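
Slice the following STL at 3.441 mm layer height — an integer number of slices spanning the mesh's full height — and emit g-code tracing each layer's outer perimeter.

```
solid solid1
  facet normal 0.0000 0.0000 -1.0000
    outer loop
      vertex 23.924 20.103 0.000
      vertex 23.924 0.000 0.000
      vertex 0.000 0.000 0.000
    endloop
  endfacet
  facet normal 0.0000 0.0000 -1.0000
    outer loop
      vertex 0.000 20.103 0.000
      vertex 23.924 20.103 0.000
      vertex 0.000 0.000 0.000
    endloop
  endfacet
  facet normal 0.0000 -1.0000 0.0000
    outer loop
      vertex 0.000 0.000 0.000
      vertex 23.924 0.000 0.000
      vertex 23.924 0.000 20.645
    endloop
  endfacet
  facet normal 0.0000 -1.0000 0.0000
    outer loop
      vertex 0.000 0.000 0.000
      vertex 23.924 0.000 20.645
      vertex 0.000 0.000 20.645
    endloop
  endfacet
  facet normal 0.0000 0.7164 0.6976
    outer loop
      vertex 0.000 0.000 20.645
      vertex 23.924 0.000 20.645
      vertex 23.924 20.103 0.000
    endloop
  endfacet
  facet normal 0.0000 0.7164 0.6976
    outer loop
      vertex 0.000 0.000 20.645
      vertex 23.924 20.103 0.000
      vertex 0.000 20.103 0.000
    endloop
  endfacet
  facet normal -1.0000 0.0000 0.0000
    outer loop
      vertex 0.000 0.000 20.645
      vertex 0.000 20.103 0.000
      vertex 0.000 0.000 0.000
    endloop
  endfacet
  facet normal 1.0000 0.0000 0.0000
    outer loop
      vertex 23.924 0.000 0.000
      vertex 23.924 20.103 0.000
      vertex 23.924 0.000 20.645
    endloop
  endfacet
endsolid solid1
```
; perimeter-only toolpath
G21 ; units = mm
G90 ; absolute positioning
G28 ; home
; layer 1
G0 Z3.441
G0 X0.000 Y0.000
G1 X23.924 Y0.000
G1 X23.924 Y16.753
G1 X0.000 Y16.753
G1 X0.000 Y0.000
; layer 2
G0 Z6.882
G0 X0.000 Y0.000
G1 X23.924 Y0.000
G1 X23.924 Y13.402
G1 X0.000 Y13.402
G1 X0.000 Y0.000
; layer 3
G0 Z10.322
G0 X0.000 Y0.000
G1 X23.924 Y0.000
G1 X23.924 Y10.052
G1 X0.000 Y10.052
G1 X0.000 Y0.000
; layer 4
G0 Z13.763
G0 X0.000 Y0.000
G1 X23.924 Y0.000
G1 X23.924 Y6.701
G1 X0.000 Y6.701
G1 X0.000 Y0.000
; layer 5
G0 Z17.204
G0 X0.000 Y0.000
G1 X23.924 Y0.000
G1 X23.924 Y3.351
G1 X0.000 Y3.351
G1 X0.000 Y0.000
M2 ; end

The solid is a wedge (ramp): 23.9 × 20.1 mm base, rising to 20.6 mm along the y=0 edge and sloping linearly to z=0 at y=20.1. Slicing at Δz = 3.441 mm — 6 equal slices spanning the solid's height, so layer i sits at z = i·h/6 — gives 5 non-empty perimeters. Each is a 4-segment closed polygon; G0 lifts to the layer z and rapids to the start vertex, then G1 traces the edges. The cross-section shrinks linearly with z (the slice at the apex is degenerate and omitted).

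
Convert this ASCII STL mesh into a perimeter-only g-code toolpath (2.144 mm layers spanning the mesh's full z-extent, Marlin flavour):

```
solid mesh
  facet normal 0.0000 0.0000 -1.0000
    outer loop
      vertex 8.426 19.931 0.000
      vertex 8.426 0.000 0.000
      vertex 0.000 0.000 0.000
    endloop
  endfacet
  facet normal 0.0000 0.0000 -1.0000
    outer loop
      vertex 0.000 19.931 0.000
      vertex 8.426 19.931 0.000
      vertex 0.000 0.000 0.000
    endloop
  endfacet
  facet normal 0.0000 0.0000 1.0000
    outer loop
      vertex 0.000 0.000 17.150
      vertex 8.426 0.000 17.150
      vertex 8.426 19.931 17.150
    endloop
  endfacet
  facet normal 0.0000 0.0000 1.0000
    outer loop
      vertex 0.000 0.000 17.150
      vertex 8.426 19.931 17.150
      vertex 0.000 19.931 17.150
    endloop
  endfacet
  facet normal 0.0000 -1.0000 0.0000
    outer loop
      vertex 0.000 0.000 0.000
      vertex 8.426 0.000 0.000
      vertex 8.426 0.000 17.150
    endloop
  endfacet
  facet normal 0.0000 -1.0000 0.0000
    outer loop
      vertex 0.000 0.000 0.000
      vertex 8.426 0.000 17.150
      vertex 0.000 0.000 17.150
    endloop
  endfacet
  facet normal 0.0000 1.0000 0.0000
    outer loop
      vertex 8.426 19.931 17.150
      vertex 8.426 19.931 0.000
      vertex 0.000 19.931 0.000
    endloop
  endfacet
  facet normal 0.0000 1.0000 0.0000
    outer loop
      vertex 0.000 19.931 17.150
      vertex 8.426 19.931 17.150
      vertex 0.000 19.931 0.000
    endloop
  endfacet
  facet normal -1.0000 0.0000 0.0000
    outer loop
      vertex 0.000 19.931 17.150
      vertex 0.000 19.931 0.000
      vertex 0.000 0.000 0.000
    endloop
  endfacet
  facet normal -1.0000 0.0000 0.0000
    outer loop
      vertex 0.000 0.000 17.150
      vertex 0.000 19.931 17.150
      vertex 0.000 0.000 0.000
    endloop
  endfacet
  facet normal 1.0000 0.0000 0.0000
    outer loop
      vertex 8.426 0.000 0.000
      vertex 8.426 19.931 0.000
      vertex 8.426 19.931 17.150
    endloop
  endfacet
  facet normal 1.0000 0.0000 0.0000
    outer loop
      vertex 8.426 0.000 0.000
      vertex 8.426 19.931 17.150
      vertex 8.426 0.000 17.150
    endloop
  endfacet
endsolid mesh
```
; perimeter-only toolpath
G21 ; units = mm
G90 ; absolute positioning
G28 ; home
; layer 1
G0 Z2.144
G0 X0.000 Y0.000
G1 X8.426 Y0.000
G1 X8.426 Y19.931
G1 X0.000 Y19.931
G1 X0.000 Y0.000
; layer 2
G0 Z4.287
G0 X0.000 Y0.000
G1 X8.426 Y0.000
G1 X8.426 Y19.931
G1 X0.000 Y19.931
G1 X0.000 Y0.000
; layer 3
G0 Z6.431
G0 X0.000 Y0.000
G1 X8.426 Y0.000
G1 X8.426 Y19.931
G1 X0.000 Y19.931
G1 X0.000 Y0.000
; layer 4
G0 Z8.575
G0 X0.000 Y0.000
G1 X8.426 Y0.000
G1 X8.426 Y19.931
G1 X0.000 Y19.931
G1 X0.000 Y0.000
; layer 5
G0 Z10.719
G0 X0.000 Y0.000
G1 X8.426 Y0.000
G1 X8.426 Y19.931
G1 X0.000 Y19.931
G1 X0.000 Y0.000
; layer 6
G0 Z12.862
G0 X0.000 Y0.000
G1 X8.426 Y0.000
G1 X8.426 Y19.931
G1 X0.000 Y19.931
G1 X0.000 Y0.000
; layer 7
G0 Z15.006
G0 X0.000 Y0.000
G1 X8.426 Y0.000
G1 X8.426 Y19.931
G1 X0.000 Y19.931
G1 X0.000 Y0.000
; layer 8
G0 Z17.150
G0 X0.000 Y0.000
G1 X8.426 Y0.000
G1 X8.426 Y19.931
G1 X0.000 Y19.931
G1 X0.000 Y0.000
M2 ; end

The solid is a rectangular box, roughly 8.43 × 19.9 mm footprint and 17.1 mm tall. Slicing at Δz = 2.144 mm — 8 equal slices spanning the solid's height, so layer i sits at z = i·h/8 — gives 8 non-empty perimeters. Each is a 4-segment closed polygon; G0 lifts to the layer z and rapids to the start vertex, then G1 traces the edges.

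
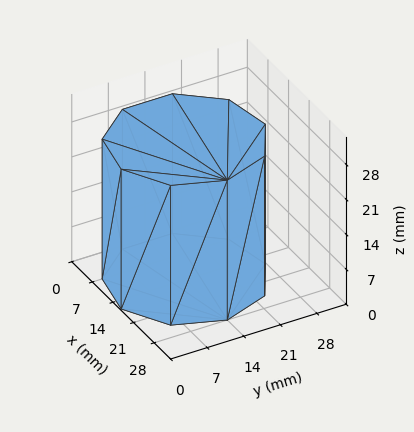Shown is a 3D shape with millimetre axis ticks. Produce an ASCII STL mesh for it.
Reading the render: the shape is a regular 9-sided prism (a cylinder approximated with 9 flat sides), circumscribed radius ≈ 14 mm, height ≈ 28 mm (dimensions read to the nearest mm from the axis ticks). For the STL, each face is triangulated and given an outward normal.

solid part
  facet normal 0.0000 0.0000 -1.0000
    outer loop
      vertex 16.43 27.79 0.00
      vertex 24.72 23.00 0.00
      vertex 28.00 14.00 0.00
    endloop
  endfacet
  facet normal 0.0000 0.0000 -1.0000
    outer loop
      vertex 7.00 26.12 0.00
      vertex 16.43 27.79 0.00
      vertex 28.00 14.00 0.00
    endloop
  endfacet
  facet normal 0.0000 0.0000 -1.0000
    outer loop
      vertex 0.84 18.79 0.00
      vertex 7.00 26.12 0.00
      vertex 28.00 14.00 0.00
    endloop
  endfacet
  facet normal 0.0000 0.0000 -1.0000
    outer loop
      vertex 0.84 9.21 0.00
      vertex 0.84 18.79 0.00
      vertex 28.00 14.00 0.00
    endloop
  endfacet
  facet normal 0.0000 0.0000 -1.0000
    outer loop
      vertex 7.00 1.88 0.00
      vertex 0.84 9.21 0.00
      vertex 28.00 14.00 0.00
    endloop
  endfacet
  facet normal 0.0000 0.0000 -1.0000
    outer loop
      vertex 16.43 0.21 0.00
      vertex 7.00 1.88 0.00
      vertex 28.00 14.00 0.00
    endloop
  endfacet
  facet normal 0.0000 0.0000 -1.0000
    outer loop
      vertex 24.72 5.00 0.00
      vertex 16.43 0.21 0.00
      vertex 28.00 14.00 0.00
    endloop
  endfacet
  facet normal 0.0000 0.0000 1.0000
    outer loop
      vertex 28.00 14.00 28.00
      vertex 24.72 23.00 28.00
      vertex 16.43 27.79 28.00
    endloop
  endfacet
  facet normal 0.0000 0.0000 1.0000
    outer loop
      vertex 28.00 14.00 28.00
      vertex 16.43 27.79 28.00
      vertex 7.00 26.12 28.00
    endloop
  endfacet
  facet normal 0.0000 0.0000 1.0000
    outer loop
      vertex 28.00 14.00 28.00
      vertex 7.00 26.12 28.00
      vertex 0.84 18.79 28.00
    endloop
  endfacet
  facet normal 0.0000 0.0000 1.0000
    outer loop
      vertex 28.00 14.00 28.00
      vertex 0.84 18.79 28.00
      vertex 0.84 9.21 28.00
    endloop
  endfacet
  facet normal 0.0000 0.0000 1.0000
    outer loop
      vertex 28.00 14.00 28.00
      vertex 0.84 9.21 28.00
      vertex 7.00 1.88 28.00
    endloop
  endfacet
  facet normal 0.0000 0.0000 1.0000
    outer loop
      vertex 28.00 14.00 28.00
      vertex 7.00 1.88 28.00
      vertex 16.43 0.21 28.00
    endloop
  endfacet
  facet normal 0.0000 0.0000 1.0000
    outer loop
      vertex 28.00 14.00 28.00
      vertex 16.43 0.21 28.00
      vertex 24.72 5.00 28.00
    endloop
  endfacet
  facet normal 0.9395 0.3424 0.0000
    outer loop
      vertex 28.00 14.00 0.00
      vertex 24.72 23.00 0.00
      vertex 24.72 23.00 28.00
    endloop
  endfacet
  facet normal 0.9395 0.3424 0.0000
    outer loop
      vertex 28.00 14.00 0.00
      vertex 24.72 23.00 28.00
      vertex 28.00 14.00 28.00
    endloop
  endfacet
  facet normal 0.5003 0.8659 0.0000
    outer loop
      vertex 24.72 23.00 0.00
      vertex 16.43 27.79 0.00
      vertex 16.43 27.79 28.00
    endloop
  endfacet
  facet normal 0.5003 0.8659 0.0000
    outer loop
      vertex 24.72 23.00 0.00
      vertex 16.43 27.79 28.00
      vertex 24.72 23.00 28.00
    endloop
  endfacet
  facet normal -0.1744 0.9847 0.0000
    outer loop
      vertex 16.43 27.79 0.00
      vertex 7.00 26.12 0.00
      vertex 7.00 26.12 28.00
    endloop
  endfacet
  facet normal -0.1744 0.9847 0.0000
    outer loop
      vertex 16.43 27.79 0.00
      vertex 7.00 26.12 28.00
      vertex 16.43 27.79 28.00
    endloop
  endfacet
  facet normal -0.7656 0.6434 0.0000
    outer loop
      vertex 7.00 26.12 0.00
      vertex 0.84 18.79 0.00
      vertex 0.84 18.79 28.00
    endloop
  endfacet
  facet normal -0.7656 0.6434 0.0000
    outer loop
      vertex 7.00 26.12 0.00
      vertex 0.84 18.79 28.00
      vertex 7.00 26.12 28.00
    endloop
  endfacet
  facet normal -1.0000 0.0000 0.0000
    outer loop
      vertex 0.84 18.79 0.00
      vertex 0.84 9.21 0.00
      vertex 0.84 9.21 28.00
    endloop
  endfacet
  facet normal -1.0000 0.0000 0.0000
    outer loop
      vertex 0.84 18.79 0.00
      vertex 0.84 9.21 28.00
      vertex 0.84 18.79 28.00
    endloop
  endfacet
  facet normal -0.7656 -0.6434 0.0000
    outer loop
      vertex 0.84 9.21 0.00
      vertex 7.00 1.88 0.00
      vertex 7.00 1.88 28.00
    endloop
  endfacet
  facet normal -0.7656 -0.6434 0.0000
    outer loop
      vertex 0.84 9.21 0.00
      vertex 7.00 1.88 28.00
      vertex 0.84 9.21 28.00
    endloop
  endfacet
  facet normal -0.1744 -0.9847 0.0000
    outer loop
      vertex 7.00 1.88 0.00
      vertex 16.43 0.21 0.00
      vertex 16.43 0.21 28.00
    endloop
  endfacet
  facet normal -0.1744 -0.9847 0.0000
    outer loop
      vertex 7.00 1.88 0.00
      vertex 16.43 0.21 28.00
      vertex 7.00 1.88 28.00
    endloop
  endfacet
  facet normal 0.5003 -0.8659 0.0000
    outer loop
      vertex 16.43 0.21 0.00
      vertex 24.72 5.00 0.00
      vertex 24.72 5.00 28.00
    endloop
  endfacet
  facet normal 0.5003 -0.8659 0.0000
    outer loop
      vertex 16.43 0.21 0.00
      vertex 24.72 5.00 28.00
      vertex 16.43 0.21 28.00
    endloop
  endfacet
  facet normal 0.9395 -0.3424 0.0000
    outer loop
      vertex 24.72 5.00 0.00
      vertex 28.00 14.00 0.00
      vertex 28.00 14.00 28.00
    endloop
  endfacet
  facet normal 0.9395 -0.3424 0.0000
    outer loop
      vertex 24.72 5.00 0.00
      vertex 28.00 14.00 28.00
      vertex 24.72 5.00 28.00
    endloop
  endfacet
endsolid part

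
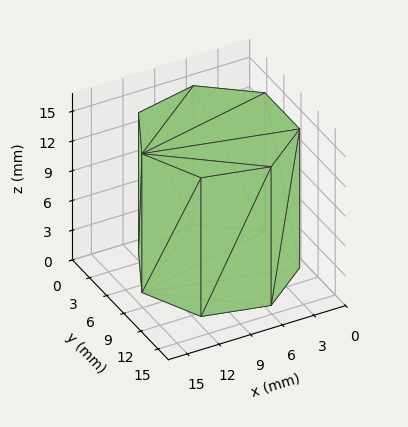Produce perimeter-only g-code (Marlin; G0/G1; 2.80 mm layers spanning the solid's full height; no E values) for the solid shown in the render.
Reading the render: the shape is a regular 7-sided prism (a cylinder approximated with 7 flat sides), circumscribed radius ≈ 7 mm, height ≈ 14 mm (dimensions read to the nearest mm from the axis ticks). For the g-code, the solid's height is divided into equal slices at the stated Δz and each level perimeter traced with G1 moves after a G0 lift.

; perimeter-only toolpath
G21 ; units = mm
G90 ; absolute positioning
G28 ; home
; layer 1
G0 Z2.80
G0 X14.00 Y7.00
G1 X11.36 Y12.47
G1 X5.44 Y13.82
G1 X0.69 Y10.04
G1 X0.69 Y3.96
G1 X5.44 Y0.18
G1 X11.36 Y1.53
G1 X14.00 Y7.00
; layer 2
G0 Z5.60
G0 X14.00 Y7.00
G1 X11.36 Y12.47
G1 X5.44 Y13.82
G1 X0.69 Y10.04
G1 X0.69 Y3.96
G1 X5.44 Y0.18
G1 X11.36 Y1.53
G1 X14.00 Y7.00
; layer 3
G0 Z8.40
G0 X14.00 Y7.00
G1 X11.36 Y12.47
G1 X5.44 Y13.82
G1 X0.69 Y10.04
G1 X0.69 Y3.96
G1 X5.44 Y0.18
G1 X11.36 Y1.53
G1 X14.00 Y7.00
; layer 4
G0 Z11.20
G0 X14.00 Y7.00
G1 X11.36 Y12.47
G1 X5.44 Y13.82
G1 X0.69 Y10.04
G1 X0.69 Y3.96
G1 X5.44 Y0.18
G1 X11.36 Y1.53
G1 X14.00 Y7.00
; layer 5
G0 Z14.00
G0 X14.00 Y7.00
G1 X11.36 Y12.47
G1 X5.44 Y13.82
G1 X0.69 Y10.04
G1 X0.69 Y3.96
G1 X5.44 Y0.18
G1 X11.36 Y1.53
G1 X14.00 Y7.00
M2 ; end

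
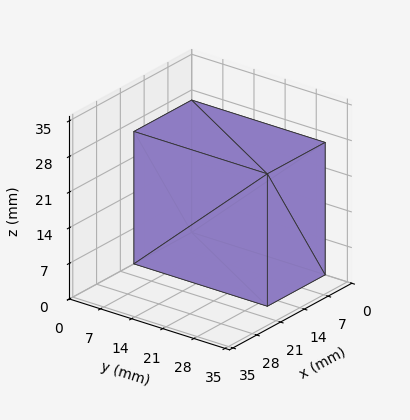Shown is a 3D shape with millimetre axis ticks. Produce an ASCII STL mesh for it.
Reading the render: the shape is a rectangular box, roughly 17 × 30 mm footprint and 26 mm tall (dimensions read to the nearest mm from the axis ticks). For the STL, each face is triangulated and given an outward normal.

solid part
  facet normal 0.0000 0.0000 -1.0000
    outer loop
      vertex 17.000 30.000 0.000
      vertex 17.000 0.000 0.000
      vertex 0.000 0.000 0.000
    endloop
  endfacet
  facet normal 0.0000 0.0000 -1.0000
    outer loop
      vertex 0.000 30.000 0.000
      vertex 17.000 30.000 0.000
      vertex 0.000 0.000 0.000
    endloop
  endfacet
  facet normal 0.0000 0.0000 1.0000
    outer loop
      vertex 0.000 0.000 26.000
      vertex 17.000 0.000 26.000
      vertex 17.000 30.000 26.000
    endloop
  endfacet
  facet normal 0.0000 0.0000 1.0000
    outer loop
      vertex 0.000 0.000 26.000
      vertex 17.000 30.000 26.000
      vertex 0.000 30.000 26.000
    endloop
  endfacet
  facet normal 0.0000 -1.0000 0.0000
    outer loop
      vertex 0.000 0.000 0.000
      vertex 17.000 0.000 0.000
      vertex 17.000 0.000 26.000
    endloop
  endfacet
  facet normal 0.0000 -1.0000 0.0000
    outer loop
      vertex 0.000 0.000 0.000
      vertex 17.000 0.000 26.000
      vertex 0.000 0.000 26.000
    endloop
  endfacet
  facet normal 0.0000 1.0000 0.0000
    outer loop
      vertex 17.000 30.000 26.000
      vertex 17.000 30.000 0.000
      vertex 0.000 30.000 0.000
    endloop
  endfacet
  facet normal 0.0000 1.0000 0.0000
    outer loop
      vertex 0.000 30.000 26.000
      vertex 17.000 30.000 26.000
      vertex 0.000 30.000 0.000
    endloop
  endfacet
  facet normal -1.0000 0.0000 0.0000
    outer loop
      vertex 0.000 30.000 26.000
      vertex 0.000 30.000 0.000
      vertex 0.000 0.000 0.000
    endloop
  endfacet
  facet normal -1.0000 0.0000 0.0000
    outer loop
      vertex 0.000 0.000 26.000
      vertex 0.000 30.000 26.000
      vertex 0.000 0.000 0.000
    endloop
  endfacet
  facet normal 1.0000 0.0000 0.0000
    outer loop
      vertex 17.000 0.000 0.000
      vertex 17.000 30.000 0.000
      vertex 17.000 30.000 26.000
    endloop
  endfacet
  facet normal 1.0000 0.0000 0.0000
    outer loop
      vertex 17.000 0.000 0.000
      vertex 17.000 30.000 26.000
      vertex 17.000 0.000 26.000
    endloop
  endfacet
endsolid part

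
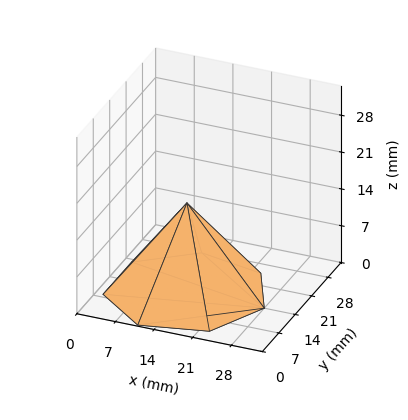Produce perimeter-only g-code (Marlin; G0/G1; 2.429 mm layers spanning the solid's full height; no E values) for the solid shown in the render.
Reading the render: the shape is a regular 7-sided pyramid, base circumscribed radius ≈ 14 mm, apex at z ≈ 17 mm (dimensions read to the nearest mm from the axis ticks). For the g-code, the solid's height is divided into equal slices at the stated Δz and each level perimeter traced with G1 moves after a G0 lift.

; perimeter-only toolpath
G21 ; units = mm
G90 ; absolute positioning
G28 ; home
; layer 1
G0 Z2.429
G0 X26.000 Y14.000
G1 X21.482 Y23.382
G1 X11.330 Y25.699
G1 X3.188 Y19.206
G1 X3.188 Y8.794
G1 X11.330 Y2.301
G1 X21.482 Y4.618
G1 X26.000 Y14.000
; layer 2
G0 Z4.857
G0 X24.000 Y14.000
G1 X20.235 Y21.819
G1 X11.775 Y23.749
G1 X4.990 Y18.339
G1 X4.990 Y9.661
G1 X11.775 Y4.251
G1 X20.235 Y6.181
G1 X24.000 Y14.000
; layer 3
G0 Z7.286
G0 X22.000 Y14.000
G1 X18.988 Y20.255
G1 X12.220 Y21.799
G1 X6.792 Y17.471
G1 X6.792 Y10.529
G1 X12.220 Y6.201
G1 X18.988 Y7.745
G1 X22.000 Y14.000
; layer 4
G0 Z9.714
G0 X20.000 Y14.000
G1 X17.741 Y18.691
G1 X12.665 Y19.850
G1 X8.594 Y16.603
G1 X8.594 Y11.397
G1 X12.665 Y8.150
G1 X17.741 Y9.309
G1 X20.000 Y14.000
; layer 5
G0 Z12.143
G0 X18.000 Y14.000
G1 X16.494 Y17.127
G1 X13.110 Y17.900
G1 X10.396 Y15.735
G1 X10.396 Y12.265
G1 X13.110 Y10.100
G1 X16.494 Y10.873
G1 X18.000 Y14.000
; layer 6
G0 Z14.571
G0 X16.000 Y14.000
G1 X15.247 Y15.564
G1 X13.555 Y15.950
G1 X12.198 Y14.868
G1 X12.198 Y13.132
G1 X13.555 Y12.050
G1 X15.247 Y12.436
G1 X16.000 Y14.000
M2 ; end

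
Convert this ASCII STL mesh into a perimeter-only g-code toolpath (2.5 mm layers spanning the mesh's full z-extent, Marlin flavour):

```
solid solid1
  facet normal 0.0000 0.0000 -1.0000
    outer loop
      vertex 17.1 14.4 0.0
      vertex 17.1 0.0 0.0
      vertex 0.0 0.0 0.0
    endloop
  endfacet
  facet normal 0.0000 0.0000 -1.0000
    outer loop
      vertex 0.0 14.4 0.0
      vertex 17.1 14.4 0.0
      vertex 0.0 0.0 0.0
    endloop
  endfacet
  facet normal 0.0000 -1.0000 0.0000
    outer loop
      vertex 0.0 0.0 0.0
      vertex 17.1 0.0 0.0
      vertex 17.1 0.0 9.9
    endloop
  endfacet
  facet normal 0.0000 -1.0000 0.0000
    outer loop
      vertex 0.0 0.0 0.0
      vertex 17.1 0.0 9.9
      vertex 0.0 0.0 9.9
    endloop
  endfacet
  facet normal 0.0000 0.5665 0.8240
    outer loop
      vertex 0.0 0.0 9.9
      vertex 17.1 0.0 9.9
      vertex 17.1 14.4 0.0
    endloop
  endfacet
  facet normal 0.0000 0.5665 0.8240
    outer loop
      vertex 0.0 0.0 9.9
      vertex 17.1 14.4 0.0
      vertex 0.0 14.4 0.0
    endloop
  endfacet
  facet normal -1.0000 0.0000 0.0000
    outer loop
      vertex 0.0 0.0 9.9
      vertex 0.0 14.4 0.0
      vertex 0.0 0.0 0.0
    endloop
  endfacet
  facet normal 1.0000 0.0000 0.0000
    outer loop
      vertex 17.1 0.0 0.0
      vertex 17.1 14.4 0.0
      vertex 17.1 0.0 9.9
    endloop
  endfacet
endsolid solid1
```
; perimeter-only toolpath
G21 ; units = mm
G90 ; absolute positioning
G28 ; home
; layer 1
G0 Z2.5
G0 X0.0 Y0.0
G1 X17.1 Y0.0
G1 X17.1 Y10.8
G1 X0.0 Y10.8
G1 X0.0 Y0.0
; layer 2
G0 Z5.0
G0 X0.0 Y0.0
G1 X17.1 Y0.0
G1 X17.1 Y7.2
G1 X0.0 Y7.2
G1 X0.0 Y0.0
; layer 3
G0 Z7.4
G0 X0.0 Y0.0
G1 X17.1 Y0.0
G1 X17.1 Y3.6
G1 X0.0 Y3.6
G1 X0.0 Y0.0
M2 ; end

The solid is a wedge (ramp): 17.1 × 14.4 mm base, rising to 9.9 mm along the y=0 edge and sloping linearly to z=0 at y=14.4. Slicing at Δz = 2.5 mm — 4 equal slices spanning the solid's height, so layer i sits at z = i·h/4 — gives 3 non-empty perimeters. Each is a 4-segment closed polygon; G0 lifts to the layer z and rapids to the start vertex, then G1 traces the edges. The cross-section shrinks linearly with z (the slice at the apex is degenerate and omitted).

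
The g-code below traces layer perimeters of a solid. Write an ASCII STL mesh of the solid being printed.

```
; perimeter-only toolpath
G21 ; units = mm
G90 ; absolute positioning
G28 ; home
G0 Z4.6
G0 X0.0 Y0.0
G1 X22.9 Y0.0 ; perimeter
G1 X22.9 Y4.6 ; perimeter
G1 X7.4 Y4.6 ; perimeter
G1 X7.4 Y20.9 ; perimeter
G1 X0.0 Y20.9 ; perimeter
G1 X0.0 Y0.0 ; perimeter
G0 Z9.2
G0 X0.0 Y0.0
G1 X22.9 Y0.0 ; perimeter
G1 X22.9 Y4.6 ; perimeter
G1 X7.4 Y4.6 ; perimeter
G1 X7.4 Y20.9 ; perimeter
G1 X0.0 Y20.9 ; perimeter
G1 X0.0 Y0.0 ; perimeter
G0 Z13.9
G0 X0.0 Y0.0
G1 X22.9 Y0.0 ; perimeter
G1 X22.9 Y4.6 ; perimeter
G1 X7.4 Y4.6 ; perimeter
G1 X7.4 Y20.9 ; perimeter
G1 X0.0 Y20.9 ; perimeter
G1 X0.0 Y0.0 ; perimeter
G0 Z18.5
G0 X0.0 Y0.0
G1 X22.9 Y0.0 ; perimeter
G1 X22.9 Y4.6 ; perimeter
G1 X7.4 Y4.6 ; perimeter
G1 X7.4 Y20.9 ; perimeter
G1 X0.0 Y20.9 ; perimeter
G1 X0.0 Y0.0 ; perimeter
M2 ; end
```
solid part
  facet normal 0.0000 0.0000 -1.0000
    outer loop
      vertex 22.9 4.6 0.0
      vertex 22.9 0.0 0.0
      vertex 0.0 0.0 0.0
    endloop
  endfacet
  facet normal 0.0000 0.0000 -1.0000
    outer loop
      vertex 7.4 4.6 0.0
      vertex 22.9 4.6 0.0
      vertex 0.0 0.0 0.0
    endloop
  endfacet
  facet normal 0.0000 0.0000 -1.0000
    outer loop
      vertex 7.4 20.9 0.0
      vertex 7.4 4.6 0.0
      vertex 0.0 0.0 0.0
    endloop
  endfacet
  facet normal 0.0000 0.0000 -1.0000
    outer loop
      vertex 0.0 20.9 0.0
      vertex 7.4 20.9 0.0
      vertex 0.0 0.0 0.0
    endloop
  endfacet
  facet normal 0.0000 0.0000 1.0000
    outer loop
      vertex 0.0 0.0 18.5
      vertex 22.9 0.0 18.5
      vertex 22.9 4.6 18.5
    endloop
  endfacet
  facet normal 0.0000 0.0000 1.0000
    outer loop
      vertex 0.0 0.0 18.5
      vertex 22.9 4.6 18.5
      vertex 7.4 4.6 18.5
    endloop
  endfacet
  facet normal 0.0000 0.0000 1.0000
    outer loop
      vertex 0.0 0.0 18.5
      vertex 7.4 4.6 18.5
      vertex 7.4 20.9 18.5
    endloop
  endfacet
  facet normal 0.0000 0.0000 1.0000
    outer loop
      vertex 0.0 0.0 18.5
      vertex 7.4 20.9 18.5
      vertex 0.0 20.9 18.5
    endloop
  endfacet
  facet normal 0.0000 -1.0000 0.0000
    outer loop
      vertex 0.0 0.0 0.0
      vertex 22.9 0.0 0.0
      vertex 22.9 0.0 18.5
    endloop
  endfacet
  facet normal 0.0000 -1.0000 0.0000
    outer loop
      vertex 0.0 0.0 0.0
      vertex 22.9 0.0 18.5
      vertex 0.0 0.0 18.5
    endloop
  endfacet
  facet normal 1.0000 0.0000 0.0000
    outer loop
      vertex 22.9 0.0 0.0
      vertex 22.9 4.6 0.0
      vertex 22.9 4.6 18.5
    endloop
  endfacet
  facet normal 1.0000 0.0000 0.0000
    outer loop
      vertex 22.9 0.0 0.0
      vertex 22.9 4.6 18.5
      vertex 22.9 0.0 18.5
    endloop
  endfacet
  facet normal 0.0000 1.0000 0.0000
    outer loop
      vertex 22.9 4.6 0.0
      vertex 7.4 4.6 0.0
      vertex 7.4 4.6 18.5
    endloop
  endfacet
  facet normal 0.0000 1.0000 0.0000
    outer loop
      vertex 22.9 4.6 0.0
      vertex 7.4 4.6 18.5
      vertex 22.9 4.6 18.5
    endloop
  endfacet
  facet normal 1.0000 0.0000 0.0000
    outer loop
      vertex 7.4 4.6 0.0
      vertex 7.4 20.9 0.0
      vertex 7.4 20.9 18.5
    endloop
  endfacet
  facet normal 1.0000 0.0000 0.0000
    outer loop
      vertex 7.4 4.6 0.0
      vertex 7.4 20.9 18.5
      vertex 7.4 4.6 18.5
    endloop
  endfacet
  facet normal 0.0000 1.0000 0.0000
    outer loop
      vertex 7.4 20.9 0.0
      vertex 0.0 20.9 0.0
      vertex 0.0 20.9 18.5
    endloop
  endfacet
  facet normal 0.0000 1.0000 0.0000
    outer loop
      vertex 7.4 20.9 0.0
      vertex 0.0 20.9 18.5
      vertex 7.4 20.9 18.5
    endloop
  endfacet
  facet normal -1.0000 0.0000 0.0000
    outer loop
      vertex 0.0 20.9 0.0
      vertex 0.0 0.0 0.0
      vertex 0.0 0.0 18.5
    endloop
  endfacet
  facet normal -1.0000 0.0000 0.0000
    outer loop
      vertex 0.0 20.9 0.0
      vertex 0.0 0.0 18.5
      vertex 0.0 20.9 18.5
    endloop
  endfacet
endsolid part

The G0 Z moves step by Δz≈4.6 mm. Every layer's G1 loop is the same polygon, so the solid is a straight extrusion of it from z=0 to z≈18.5. Closing with flat bottom and top caps and triangulating gives 20 facets — an L-shaped prism: outer 22.9 × 20.9 mm, arm thicknesses ≈ 4.6 mm (horizontal) and 7.4 mm (vertical), extruded 18.5 mm in z.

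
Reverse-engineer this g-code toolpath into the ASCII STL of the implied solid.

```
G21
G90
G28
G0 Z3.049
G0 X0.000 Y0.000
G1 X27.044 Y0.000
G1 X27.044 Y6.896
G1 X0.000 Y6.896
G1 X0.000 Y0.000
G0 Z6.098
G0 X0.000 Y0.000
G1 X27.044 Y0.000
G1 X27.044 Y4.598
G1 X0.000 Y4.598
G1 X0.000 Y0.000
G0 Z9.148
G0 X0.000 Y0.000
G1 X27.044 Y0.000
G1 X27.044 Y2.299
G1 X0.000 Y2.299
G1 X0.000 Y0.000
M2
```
solid part
  facet normal 0.0000 0.0000 -1.0000
    outer loop
      vertex 27.044 9.195 0.000
      vertex 27.044 0.000 0.000
      vertex 0.000 0.000 0.000
    endloop
  endfacet
  facet normal 0.0000 0.0000 -1.0000
    outer loop
      vertex 0.000 9.195 0.000
      vertex 27.044 9.195 0.000
      vertex 0.000 0.000 0.000
    endloop
  endfacet
  facet normal 0.0000 -1.0000 0.0000
    outer loop
      vertex 0.000 0.000 0.000
      vertex 27.044 0.000 0.000
      vertex 27.044 0.000 12.197
    endloop
  endfacet
  facet normal 0.0000 -1.0000 0.0000
    outer loop
      vertex 0.000 0.000 0.000
      vertex 27.044 0.000 12.197
      vertex 0.000 0.000 12.197
    endloop
  endfacet
  facet normal 0.0000 0.7985 0.6020
    outer loop
      vertex 0.000 0.000 12.197
      vertex 27.044 0.000 12.197
      vertex 27.044 9.195 0.000
    endloop
  endfacet
  facet normal 0.0000 0.7985 0.6020
    outer loop
      vertex 0.000 0.000 12.197
      vertex 27.044 9.195 0.000
      vertex 0.000 9.195 0.000
    endloop
  endfacet
  facet normal -1.0000 0.0000 0.0000
    outer loop
      vertex 0.000 0.000 12.197
      vertex 0.000 9.195 0.000
      vertex 0.000 0.000 0.000
    endloop
  endfacet
  facet normal 1.0000 0.0000 0.0000
    outer loop
      vertex 27.044 0.000 0.000
      vertex 27.044 9.195 0.000
      vertex 27.044 0.000 12.197
    endloop
  endfacet
endsolid part

The G0 Z moves step by Δz≈3.049 mm. The G1 loops shrink linearly with z, so the solid tapers from its base footprint up to z≈12.2. Closing with a flat bottom cap and the tapered top and triangulating gives 8 facets — a wedge (ramp): 27 × 9.2 mm base, rising to 12.2 mm along the y=0 edge and sloping linearly to z=0 at y=9.2.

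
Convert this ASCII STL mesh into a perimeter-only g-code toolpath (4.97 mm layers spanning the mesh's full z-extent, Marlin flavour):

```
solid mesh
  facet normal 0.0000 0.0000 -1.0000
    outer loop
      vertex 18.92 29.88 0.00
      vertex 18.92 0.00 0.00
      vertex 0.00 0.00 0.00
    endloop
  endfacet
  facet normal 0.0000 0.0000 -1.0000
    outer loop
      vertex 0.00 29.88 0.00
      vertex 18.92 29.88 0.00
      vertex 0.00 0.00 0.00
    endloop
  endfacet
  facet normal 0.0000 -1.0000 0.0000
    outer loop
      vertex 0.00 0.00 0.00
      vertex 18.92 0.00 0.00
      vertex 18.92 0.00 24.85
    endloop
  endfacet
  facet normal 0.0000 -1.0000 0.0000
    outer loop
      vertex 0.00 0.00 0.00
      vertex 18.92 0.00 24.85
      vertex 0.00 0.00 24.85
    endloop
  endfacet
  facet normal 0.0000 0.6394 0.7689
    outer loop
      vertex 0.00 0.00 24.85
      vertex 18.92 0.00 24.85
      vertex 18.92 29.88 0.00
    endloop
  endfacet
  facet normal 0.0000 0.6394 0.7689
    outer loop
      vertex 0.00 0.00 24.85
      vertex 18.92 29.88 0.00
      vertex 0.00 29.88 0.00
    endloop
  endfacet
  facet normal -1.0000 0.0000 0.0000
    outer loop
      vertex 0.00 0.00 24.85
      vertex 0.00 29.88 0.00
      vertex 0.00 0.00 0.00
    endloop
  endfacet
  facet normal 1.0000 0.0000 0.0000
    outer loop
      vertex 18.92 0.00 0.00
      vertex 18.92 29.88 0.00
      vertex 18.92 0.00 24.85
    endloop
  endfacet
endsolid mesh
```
; perimeter-only toolpath
G21 ; units = mm
G90 ; absolute positioning
G28 ; home
; layer 1
G0 Z4.97
G0 X0.00 Y0.00
G1 X18.92 Y0.00
G1 X18.92 Y23.90
G1 X0.00 Y23.90
G1 X0.00 Y0.00
; layer 2
G0 Z9.94
G0 X0.00 Y0.00
G1 X18.92 Y0.00
G1 X18.92 Y17.93
G1 X0.00 Y17.93
G1 X0.00 Y0.00
; layer 3
G0 Z14.91
G0 X0.00 Y0.00
G1 X18.92 Y0.00
G1 X18.92 Y11.95
G1 X0.00 Y11.95
G1 X0.00 Y0.00
; layer 4
G0 Z19.88
G0 X0.00 Y0.00
G1 X18.92 Y0.00
G1 X18.92 Y5.98
G1 X0.00 Y5.98
G1 X0.00 Y0.00
M2 ; end

The solid is a wedge (ramp): 18.9 × 29.9 mm base, rising to 24.9 mm along the y=0 edge and sloping linearly to z=0 at y=29.9. Slicing at Δz = 4.97 mm — 5 equal slices spanning the solid's height, so layer i sits at z = i·h/5 — gives 4 non-empty perimeters. Each is a 4-segment closed polygon; G0 lifts to the layer z and rapids to the start vertex, then G1 traces the edges. The cross-section shrinks linearly with z (the slice at the apex is degenerate and omitted).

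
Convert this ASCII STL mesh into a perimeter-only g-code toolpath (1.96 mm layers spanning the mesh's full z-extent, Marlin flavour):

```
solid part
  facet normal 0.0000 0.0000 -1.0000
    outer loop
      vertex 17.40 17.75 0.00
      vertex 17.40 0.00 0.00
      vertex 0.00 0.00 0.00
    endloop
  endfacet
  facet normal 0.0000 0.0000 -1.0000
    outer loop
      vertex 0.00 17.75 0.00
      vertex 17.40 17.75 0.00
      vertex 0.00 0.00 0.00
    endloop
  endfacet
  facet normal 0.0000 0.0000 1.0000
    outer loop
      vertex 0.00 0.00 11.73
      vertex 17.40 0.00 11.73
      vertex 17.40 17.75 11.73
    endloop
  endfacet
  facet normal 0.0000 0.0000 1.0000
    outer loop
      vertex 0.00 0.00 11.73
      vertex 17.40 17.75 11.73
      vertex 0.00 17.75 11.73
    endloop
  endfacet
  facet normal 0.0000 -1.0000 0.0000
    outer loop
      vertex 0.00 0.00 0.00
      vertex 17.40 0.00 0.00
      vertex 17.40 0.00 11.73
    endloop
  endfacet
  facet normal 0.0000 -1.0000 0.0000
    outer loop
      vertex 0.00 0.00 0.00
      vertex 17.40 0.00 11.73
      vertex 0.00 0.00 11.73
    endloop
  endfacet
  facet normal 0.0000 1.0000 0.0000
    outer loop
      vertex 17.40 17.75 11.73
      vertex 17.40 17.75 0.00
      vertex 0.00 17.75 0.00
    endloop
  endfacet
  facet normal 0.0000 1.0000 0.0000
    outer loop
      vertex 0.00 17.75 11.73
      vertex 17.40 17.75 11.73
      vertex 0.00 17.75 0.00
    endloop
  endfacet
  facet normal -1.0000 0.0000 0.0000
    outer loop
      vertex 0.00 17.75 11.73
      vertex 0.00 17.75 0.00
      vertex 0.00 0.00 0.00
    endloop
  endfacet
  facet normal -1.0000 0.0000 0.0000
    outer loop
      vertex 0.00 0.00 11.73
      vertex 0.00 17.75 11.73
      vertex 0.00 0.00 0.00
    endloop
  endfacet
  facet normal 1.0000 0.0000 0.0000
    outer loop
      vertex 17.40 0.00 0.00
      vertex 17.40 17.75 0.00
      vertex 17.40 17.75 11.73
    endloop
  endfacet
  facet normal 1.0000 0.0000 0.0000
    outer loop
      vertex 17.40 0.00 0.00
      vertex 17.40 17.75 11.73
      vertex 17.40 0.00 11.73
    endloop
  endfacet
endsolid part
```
; perimeter-only toolpath
G21 ; units = mm
G90 ; absolute positioning
G28 ; home
; layer 1
G0 Z1.96
G0 X0.00 Y0.00
G1 X17.40 Y0.00
G1 X17.40 Y17.75
G1 X0.00 Y17.75
G1 X0.00 Y0.00
; layer 2
G0 Z3.91
G0 X0.00 Y0.00
G1 X17.40 Y0.00
G1 X17.40 Y17.75
G1 X0.00 Y17.75
G1 X0.00 Y0.00
; layer 3
G0 Z5.87
G0 X0.00 Y0.00
G1 X17.40 Y0.00
G1 X17.40 Y17.75
G1 X0.00 Y17.75
G1 X0.00 Y0.00
; layer 4
G0 Z7.82
G0 X0.00 Y0.00
G1 X17.40 Y0.00
G1 X17.40 Y17.75
G1 X0.00 Y17.75
G1 X0.00 Y0.00
; layer 5
G0 Z9.78
G0 X0.00 Y0.00
G1 X17.40 Y0.00
G1 X17.40 Y17.75
G1 X0.00 Y17.75
G1 X0.00 Y0.00
; layer 6
G0 Z11.73
G0 X0.00 Y0.00
G1 X17.40 Y0.00
G1 X17.40 Y17.75
G1 X0.00 Y17.75
G1 X0.00 Y0.00
M2 ; end

The solid is a rectangular box, roughly 17.4 × 17.8 mm footprint and 11.7 mm tall. Slicing at Δz = 1.96 mm — 6 equal slices spanning the solid's height, so layer i sits at z = i·h/6 — gives 6 non-empty perimeters. Each is a 4-segment closed polygon; G0 lifts to the layer z and rapids to the start vertex, then G1 traces the edges.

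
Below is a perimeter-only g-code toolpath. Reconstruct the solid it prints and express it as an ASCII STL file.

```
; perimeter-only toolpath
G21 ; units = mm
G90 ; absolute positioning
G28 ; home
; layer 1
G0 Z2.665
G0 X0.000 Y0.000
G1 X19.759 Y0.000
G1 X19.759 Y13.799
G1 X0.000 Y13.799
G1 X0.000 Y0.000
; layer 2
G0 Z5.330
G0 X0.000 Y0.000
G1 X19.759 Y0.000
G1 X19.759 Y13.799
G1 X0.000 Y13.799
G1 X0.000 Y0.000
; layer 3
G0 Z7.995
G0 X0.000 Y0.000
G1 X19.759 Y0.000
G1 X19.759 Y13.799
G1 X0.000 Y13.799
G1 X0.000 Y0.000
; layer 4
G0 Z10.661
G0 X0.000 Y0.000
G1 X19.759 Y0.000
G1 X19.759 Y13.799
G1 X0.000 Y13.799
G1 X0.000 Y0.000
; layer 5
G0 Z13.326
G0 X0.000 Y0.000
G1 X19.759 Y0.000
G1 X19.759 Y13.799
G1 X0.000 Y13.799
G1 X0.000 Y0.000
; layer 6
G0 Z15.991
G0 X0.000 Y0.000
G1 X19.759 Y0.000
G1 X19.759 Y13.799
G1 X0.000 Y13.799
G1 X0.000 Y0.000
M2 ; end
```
solid part
  facet normal 0.0000 0.0000 -1.0000
    outer loop
      vertex 19.759 13.799 0.000
      vertex 19.759 0.000 0.000
      vertex 0.000 0.000 0.000
    endloop
  endfacet
  facet normal 0.0000 0.0000 -1.0000
    outer loop
      vertex 0.000 13.799 0.000
      vertex 19.759 13.799 0.000
      vertex 0.000 0.000 0.000
    endloop
  endfacet
  facet normal 0.0000 0.0000 1.0000
    outer loop
      vertex 0.000 0.000 15.991
      vertex 19.759 0.000 15.991
      vertex 19.759 13.799 15.991
    endloop
  endfacet
  facet normal 0.0000 0.0000 1.0000
    outer loop
      vertex 0.000 0.000 15.991
      vertex 19.759 13.799 15.991
      vertex 0.000 13.799 15.991
    endloop
  endfacet
  facet normal 0.0000 -1.0000 0.0000
    outer loop
      vertex 0.000 0.000 0.000
      vertex 19.759 0.000 0.000
      vertex 19.759 0.000 15.991
    endloop
  endfacet
  facet normal 0.0000 -1.0000 0.0000
    outer loop
      vertex 0.000 0.000 0.000
      vertex 19.759 0.000 15.991
      vertex 0.000 0.000 15.991
    endloop
  endfacet
  facet normal 0.0000 1.0000 0.0000
    outer loop
      vertex 19.759 13.799 15.991
      vertex 19.759 13.799 0.000
      vertex 0.000 13.799 0.000
    endloop
  endfacet
  facet normal 0.0000 1.0000 0.0000
    outer loop
      vertex 0.000 13.799 15.991
      vertex 19.759 13.799 15.991
      vertex 0.000 13.799 0.000
    endloop
  endfacet
  facet normal -1.0000 0.0000 0.0000
    outer loop
      vertex 0.000 13.799 15.991
      vertex 0.000 13.799 0.000
      vertex 0.000 0.000 0.000
    endloop
  endfacet
  facet normal -1.0000 0.0000 0.0000
    outer loop
      vertex 0.000 0.000 15.991
      vertex 0.000 13.799 15.991
      vertex 0.000 0.000 0.000
    endloop
  endfacet
  facet normal 1.0000 0.0000 0.0000
    outer loop
      vertex 19.759 0.000 0.000
      vertex 19.759 13.799 0.000
      vertex 19.759 13.799 15.991
    endloop
  endfacet
  facet normal 1.0000 0.0000 0.0000
    outer loop
      vertex 19.759 0.000 0.000
      vertex 19.759 13.799 15.991
      vertex 19.759 0.000 15.991
    endloop
  endfacet
endsolid part

The G0 Z moves step by Δz≈2.665 mm. Every layer's G1 loop is the same polygon, so the solid is a straight extrusion of it from z=0 to z≈16. Closing with flat bottom and top caps and triangulating gives 12 facets — a rectangular box, roughly 19.8 × 13.8 mm footprint and 16 mm tall.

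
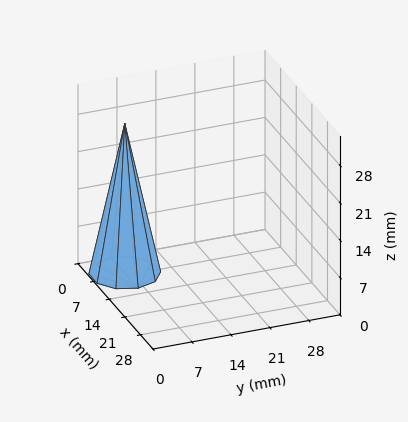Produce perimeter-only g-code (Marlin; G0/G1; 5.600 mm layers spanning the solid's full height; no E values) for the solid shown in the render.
Reading the render: the shape is a regular 10-sided pyramid, base circumscribed radius ≈ 6 mm, apex at z ≈ 28 mm (dimensions read to the nearest mm from the axis ticks). For the g-code, the solid's height is divided into equal slices at the stated Δz and each level perimeter traced with G1 moves after a G0 lift.

; perimeter-only toolpath
G21 ; units = mm
G90 ; absolute positioning
G28 ; home
; layer 1
G0 Z5.600
G0 X10.800 Y6.000
G1 X9.883 Y8.822
G1 X7.483 Y10.565
G1 X4.517 Y10.565
G1 X2.117 Y8.822
G1 X1.200 Y6.000
G1 X2.117 Y3.178
G1 X4.517 Y1.435
G1 X7.483 Y1.435
G1 X9.883 Y3.178
G1 X10.800 Y6.000
; layer 2
G0 Z11.200
G0 X9.600 Y6.000
G1 X8.912 Y8.116
G1 X7.112 Y9.424
G1 X4.888 Y9.424
G1 X3.088 Y8.116
G1 X2.400 Y6.000
G1 X3.088 Y3.884
G1 X4.888 Y2.576
G1 X7.112 Y2.576
G1 X8.912 Y3.884
G1 X9.600 Y6.000
; layer 3
G0 Z16.800
G0 X8.400 Y6.000
G1 X7.942 Y7.411
G1 X6.742 Y8.282
G1 X5.258 Y8.282
G1 X4.058 Y7.411
G1 X3.600 Y6.000
G1 X4.058 Y4.589
G1 X5.258 Y3.718
G1 X6.742 Y3.718
G1 X7.942 Y4.589
G1 X8.400 Y6.000
; layer 4
G0 Z22.400
G0 X7.200 Y6.000
G1 X6.971 Y6.705
G1 X6.371 Y7.141
G1 X5.629 Y7.141
G1 X5.029 Y6.705
G1 X4.800 Y6.000
G1 X5.029 Y5.295
G1 X5.629 Y4.859
G1 X6.371 Y4.859
G1 X6.971 Y5.295
G1 X7.200 Y6.000
M2 ; end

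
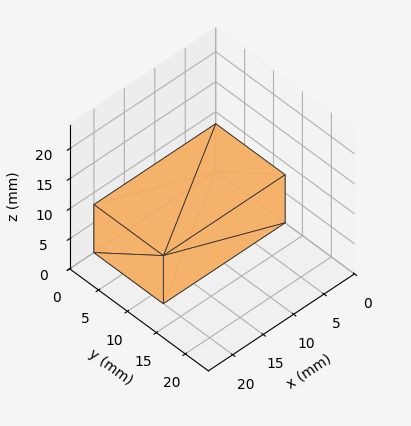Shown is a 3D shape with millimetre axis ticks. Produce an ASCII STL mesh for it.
Reading the render: the shape is a rectangular box, roughly 20 × 12 mm footprint and 8 mm tall (dimensions read to the nearest mm from the axis ticks). For the STL, each face is triangulated and given an outward normal.

solid part
  facet normal 0.0000 0.0000 -1.0000
    outer loop
      vertex 20.00 12.00 0.00
      vertex 20.00 0.00 0.00
      vertex 0.00 0.00 0.00
    endloop
  endfacet
  facet normal 0.0000 0.0000 -1.0000
    outer loop
      vertex 0.00 12.00 0.00
      vertex 20.00 12.00 0.00
      vertex 0.00 0.00 0.00
    endloop
  endfacet
  facet normal 0.0000 0.0000 1.0000
    outer loop
      vertex 0.00 0.00 8.00
      vertex 20.00 0.00 8.00
      vertex 20.00 12.00 8.00
    endloop
  endfacet
  facet normal 0.0000 0.0000 1.0000
    outer loop
      vertex 0.00 0.00 8.00
      vertex 20.00 12.00 8.00
      vertex 0.00 12.00 8.00
    endloop
  endfacet
  facet normal 0.0000 -1.0000 0.0000
    outer loop
      vertex 0.00 0.00 0.00
      vertex 20.00 0.00 0.00
      vertex 20.00 0.00 8.00
    endloop
  endfacet
  facet normal 0.0000 -1.0000 0.0000
    outer loop
      vertex 0.00 0.00 0.00
      vertex 20.00 0.00 8.00
      vertex 0.00 0.00 8.00
    endloop
  endfacet
  facet normal 0.0000 1.0000 0.0000
    outer loop
      vertex 20.00 12.00 8.00
      vertex 20.00 12.00 0.00
      vertex 0.00 12.00 0.00
    endloop
  endfacet
  facet normal 0.0000 1.0000 0.0000
    outer loop
      vertex 0.00 12.00 8.00
      vertex 20.00 12.00 8.00
      vertex 0.00 12.00 0.00
    endloop
  endfacet
  facet normal -1.0000 0.0000 0.0000
    outer loop
      vertex 0.00 12.00 8.00
      vertex 0.00 12.00 0.00
      vertex 0.00 0.00 0.00
    endloop
  endfacet
  facet normal -1.0000 0.0000 0.0000
    outer loop
      vertex 0.00 0.00 8.00
      vertex 0.00 12.00 8.00
      vertex 0.00 0.00 0.00
    endloop
  endfacet
  facet normal 1.0000 0.0000 0.0000
    outer loop
      vertex 20.00 0.00 0.00
      vertex 20.00 12.00 0.00
      vertex 20.00 12.00 8.00
    endloop
  endfacet
  facet normal 1.0000 0.0000 0.0000
    outer loop
      vertex 20.00 0.00 0.00
      vertex 20.00 12.00 8.00
      vertex 20.00 0.00 8.00
    endloop
  endfacet
endsolid part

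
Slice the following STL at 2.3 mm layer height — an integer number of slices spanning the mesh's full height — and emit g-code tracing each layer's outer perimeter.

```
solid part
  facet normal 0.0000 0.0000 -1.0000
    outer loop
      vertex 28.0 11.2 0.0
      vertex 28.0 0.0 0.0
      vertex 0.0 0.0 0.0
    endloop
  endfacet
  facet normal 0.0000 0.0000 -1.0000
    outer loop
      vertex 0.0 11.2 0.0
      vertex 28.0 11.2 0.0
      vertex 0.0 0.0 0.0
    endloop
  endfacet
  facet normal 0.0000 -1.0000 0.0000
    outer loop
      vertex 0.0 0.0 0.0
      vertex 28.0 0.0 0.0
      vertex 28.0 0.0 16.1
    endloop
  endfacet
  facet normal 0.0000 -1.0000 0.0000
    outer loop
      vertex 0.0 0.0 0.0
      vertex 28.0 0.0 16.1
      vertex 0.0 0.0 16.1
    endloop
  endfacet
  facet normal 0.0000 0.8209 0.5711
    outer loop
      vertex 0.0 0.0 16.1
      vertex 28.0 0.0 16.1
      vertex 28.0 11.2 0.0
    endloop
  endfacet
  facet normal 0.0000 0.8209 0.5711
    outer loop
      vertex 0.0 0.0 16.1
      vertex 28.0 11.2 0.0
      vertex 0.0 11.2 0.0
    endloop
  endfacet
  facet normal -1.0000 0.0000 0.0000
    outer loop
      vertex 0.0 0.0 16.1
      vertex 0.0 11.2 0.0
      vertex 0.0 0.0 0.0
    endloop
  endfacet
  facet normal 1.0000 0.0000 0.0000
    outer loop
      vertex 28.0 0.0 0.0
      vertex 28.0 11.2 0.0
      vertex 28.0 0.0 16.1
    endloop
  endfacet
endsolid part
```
; perimeter-only toolpath
G21 ; units = mm
G90 ; absolute positioning
G28 ; home
; layer 1
G0 Z2.3
G0 X0.0 Y0.0
G1 X28.0 Y0.0
G1 X28.0 Y9.6
G1 X0.0 Y9.6
G1 X0.0 Y0.0
; layer 2
G0 Z4.6
G0 X0.0 Y0.0
G1 X28.0 Y0.0
G1 X28.0 Y8.0
G1 X0.0 Y8.0
G1 X0.0 Y0.0
; layer 3
G0 Z6.9
G0 X0.0 Y0.0
G1 X28.0 Y0.0
G1 X28.0 Y6.4
G1 X0.0 Y6.4
G1 X0.0 Y0.0
; layer 4
G0 Z9.2
G0 X0.0 Y0.0
G1 X28.0 Y0.0
G1 X28.0 Y4.8
G1 X0.0 Y4.8
G1 X0.0 Y0.0
; layer 5
G0 Z11.5
G0 X0.0 Y0.0
G1 X28.0 Y0.0
G1 X28.0 Y3.2
G1 X0.0 Y3.2
G1 X0.0 Y0.0
; layer 6
G0 Z13.8
G0 X0.0 Y0.0
G1 X28.0 Y0.0
G1 X28.0 Y1.6
G1 X0.0 Y1.6
G1 X0.0 Y0.0
M2 ; end

The solid is a wedge (ramp): 28 × 11.2 mm base, rising to 16.1 mm along the y=0 edge and sloping linearly to z=0 at y=11.2. Slicing at Δz = 2.3 mm — 7 equal slices spanning the solid's height, so layer i sits at z = i·h/7 — gives 6 non-empty perimeters. Each is a 4-segment closed polygon; G0 lifts to the layer z and rapids to the start vertex, then G1 traces the edges. The cross-section shrinks linearly with z (the slice at the apex is degenerate and omitted).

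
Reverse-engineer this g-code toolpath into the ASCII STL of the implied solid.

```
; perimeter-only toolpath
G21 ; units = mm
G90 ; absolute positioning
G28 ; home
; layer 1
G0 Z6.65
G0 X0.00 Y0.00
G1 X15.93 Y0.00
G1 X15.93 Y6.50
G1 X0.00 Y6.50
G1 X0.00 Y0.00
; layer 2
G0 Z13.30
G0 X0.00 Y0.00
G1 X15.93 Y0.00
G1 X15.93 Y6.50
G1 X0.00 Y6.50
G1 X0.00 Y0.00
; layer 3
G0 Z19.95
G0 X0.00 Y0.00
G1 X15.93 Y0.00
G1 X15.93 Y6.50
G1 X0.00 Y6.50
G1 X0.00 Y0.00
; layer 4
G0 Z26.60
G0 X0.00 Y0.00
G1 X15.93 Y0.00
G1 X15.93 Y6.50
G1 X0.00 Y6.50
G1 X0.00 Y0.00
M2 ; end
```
solid part
  facet normal 0.0000 0.0000 -1.0000
    outer loop
      vertex 15.93 6.50 0.00
      vertex 15.93 0.00 0.00
      vertex 0.00 0.00 0.00
    endloop
  endfacet
  facet normal 0.0000 0.0000 -1.0000
    outer loop
      vertex 0.00 6.50 0.00
      vertex 15.93 6.50 0.00
      vertex 0.00 0.00 0.00
    endloop
  endfacet
  facet normal 0.0000 0.0000 1.0000
    outer loop
      vertex 0.00 0.00 26.60
      vertex 15.93 0.00 26.60
      vertex 15.93 6.50 26.60
    endloop
  endfacet
  facet normal 0.0000 0.0000 1.0000
    outer loop
      vertex 0.00 0.00 26.60
      vertex 15.93 6.50 26.60
      vertex 0.00 6.50 26.60
    endloop
  endfacet
  facet normal 0.0000 -1.0000 0.0000
    outer loop
      vertex 0.00 0.00 0.00
      vertex 15.93 0.00 0.00
      vertex 15.93 0.00 26.60
    endloop
  endfacet
  facet normal 0.0000 -1.0000 0.0000
    outer loop
      vertex 0.00 0.00 0.00
      vertex 15.93 0.00 26.60
      vertex 0.00 0.00 26.60
    endloop
  endfacet
  facet normal 0.0000 1.0000 0.0000
    outer loop
      vertex 15.93 6.50 26.60
      vertex 15.93 6.50 0.00
      vertex 0.00 6.50 0.00
    endloop
  endfacet
  facet normal 0.0000 1.0000 0.0000
    outer loop
      vertex 0.00 6.50 26.60
      vertex 15.93 6.50 26.60
      vertex 0.00 6.50 0.00
    endloop
  endfacet
  facet normal -1.0000 0.0000 0.0000
    outer loop
      vertex 0.00 6.50 26.60
      vertex 0.00 6.50 0.00
      vertex 0.00 0.00 0.00
    endloop
  endfacet
  facet normal -1.0000 0.0000 0.0000
    outer loop
      vertex 0.00 0.00 26.60
      vertex 0.00 6.50 26.60
      vertex 0.00 0.00 0.00
    endloop
  endfacet
  facet normal 1.0000 0.0000 0.0000
    outer loop
      vertex 15.93 0.00 0.00
      vertex 15.93 6.50 0.00
      vertex 15.93 6.50 26.60
    endloop
  endfacet
  facet normal 1.0000 0.0000 0.0000
    outer loop
      vertex 15.93 0.00 0.00
      vertex 15.93 6.50 26.60
      vertex 15.93 0.00 26.60
    endloop
  endfacet
endsolid part

The G0 Z moves step by Δz≈6.65 mm. Every layer's G1 loop is the same polygon, so the solid is a straight extrusion of it from z=0 to z≈26.6. Closing with flat bottom and top caps and triangulating gives 12 facets — a rectangular box, roughly 15.9 × 6.5 mm footprint and 26.6 mm tall.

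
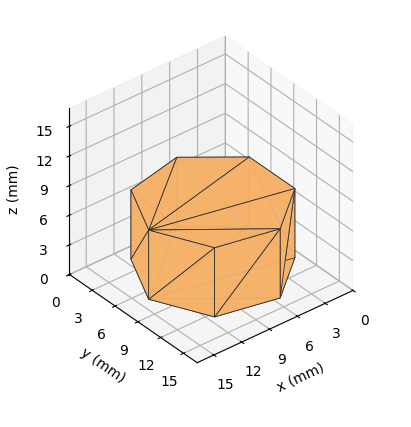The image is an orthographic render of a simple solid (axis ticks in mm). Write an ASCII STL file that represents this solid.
Reading the render: the shape is a regular 7-sided prism (a cylinder approximated with 7 flat sides), circumscribed radius ≈ 7 mm, height ≈ 7 mm (dimensions read to the nearest mm from the axis ticks). For the STL, each face is triangulated and given an outward normal.

solid part
  facet normal 0.0000 0.0000 -1.0000
    outer loop
      vertex 5.4 13.8 0.0
      vertex 11.4 12.5 0.0
      vertex 14.0 7.0 0.0
    endloop
  endfacet
  facet normal 0.0000 0.0000 -1.0000
    outer loop
      vertex 0.7 10.0 0.0
      vertex 5.4 13.8 0.0
      vertex 14.0 7.0 0.0
    endloop
  endfacet
  facet normal 0.0000 0.0000 -1.0000
    outer loop
      vertex 0.7 4.0 0.0
      vertex 0.7 10.0 0.0
      vertex 14.0 7.0 0.0
    endloop
  endfacet
  facet normal 0.0000 0.0000 -1.0000
    outer loop
      vertex 5.4 0.2 0.0
      vertex 0.7 4.0 0.0
      vertex 14.0 7.0 0.0
    endloop
  endfacet
  facet normal 0.0000 0.0000 -1.0000
    outer loop
      vertex 11.4 1.5 0.0
      vertex 5.4 0.2 0.0
      vertex 14.0 7.0 0.0
    endloop
  endfacet
  facet normal 0.0000 0.0000 1.0000
    outer loop
      vertex 14.0 7.0 7.0
      vertex 11.4 12.5 7.0
      vertex 5.4 13.8 7.0
    endloop
  endfacet
  facet normal 0.0000 0.0000 1.0000
    outer loop
      vertex 14.0 7.0 7.0
      vertex 5.4 13.8 7.0
      vertex 0.7 10.0 7.0
    endloop
  endfacet
  facet normal 0.0000 0.0000 1.0000
    outer loop
      vertex 14.0 7.0 7.0
      vertex 0.7 10.0 7.0
      vertex 0.7 4.0 7.0
    endloop
  endfacet
  facet normal 0.0000 0.0000 1.0000
    outer loop
      vertex 14.0 7.0 7.0
      vertex 0.7 4.0 7.0
      vertex 5.4 0.2 7.0
    endloop
  endfacet
  facet normal 0.0000 0.0000 1.0000
    outer loop
      vertex 14.0 7.0 7.0
      vertex 5.4 0.2 7.0
      vertex 11.4 1.5 7.0
    endloop
  endfacet
  facet normal 0.9041 0.4274 0.0000
    outer loop
      vertex 14.0 7.0 0.0
      vertex 11.4 12.5 0.0
      vertex 11.4 12.5 7.0
    endloop
  endfacet
  facet normal 0.9041 0.4274 0.0000
    outer loop
      vertex 14.0 7.0 0.0
      vertex 11.4 12.5 7.0
      vertex 14.0 7.0 7.0
    endloop
  endfacet
  facet normal 0.2118 0.9773 0.0000
    outer loop
      vertex 11.4 12.5 0.0
      vertex 5.4 13.8 0.0
      vertex 5.4 13.8 7.0
    endloop
  endfacet
  facet normal 0.2118 0.9773 0.0000
    outer loop
      vertex 11.4 12.5 0.0
      vertex 5.4 13.8 7.0
      vertex 11.4 12.5 7.0
    endloop
  endfacet
  facet normal -0.6287 0.7776 0.0000
    outer loop
      vertex 5.4 13.8 0.0
      vertex 0.7 10.0 0.0
      vertex 0.7 10.0 7.0
    endloop
  endfacet
  facet normal -0.6287 0.7776 0.0000
    outer loop
      vertex 5.4 13.8 0.0
      vertex 0.7 10.0 7.0
      vertex 5.4 13.8 7.0
    endloop
  endfacet
  facet normal -1.0000 0.0000 0.0000
    outer loop
      vertex 0.7 10.0 0.0
      vertex 0.7 4.0 0.0
      vertex 0.7 4.0 7.0
    endloop
  endfacet
  facet normal -1.0000 0.0000 0.0000
    outer loop
      vertex 0.7 10.0 0.0
      vertex 0.7 4.0 7.0
      vertex 0.7 10.0 7.0
    endloop
  endfacet
  facet normal -0.6287 -0.7776 0.0000
    outer loop
      vertex 0.7 4.0 0.0
      vertex 5.4 0.2 0.0
      vertex 5.4 0.2 7.0
    endloop
  endfacet
  facet normal -0.6287 -0.7776 0.0000
    outer loop
      vertex 0.7 4.0 0.0
      vertex 5.4 0.2 7.0
      vertex 0.7 4.0 7.0
    endloop
  endfacet
  facet normal 0.2118 -0.9773 0.0000
    outer loop
      vertex 5.4 0.2 0.0
      vertex 11.4 1.5 0.0
      vertex 11.4 1.5 7.0
    endloop
  endfacet
  facet normal 0.2118 -0.9773 0.0000
    outer loop
      vertex 5.4 0.2 0.0
      vertex 11.4 1.5 7.0
      vertex 5.4 0.2 7.0
    endloop
  endfacet
  facet normal 0.9041 -0.4274 0.0000
    outer loop
      vertex 11.4 1.5 0.0
      vertex 14.0 7.0 0.0
      vertex 14.0 7.0 7.0
    endloop
  endfacet
  facet normal 0.9041 -0.4274 0.0000
    outer loop
      vertex 11.4 1.5 0.0
      vertex 14.0 7.0 7.0
      vertex 11.4 1.5 7.0
    endloop
  endfacet
endsolid part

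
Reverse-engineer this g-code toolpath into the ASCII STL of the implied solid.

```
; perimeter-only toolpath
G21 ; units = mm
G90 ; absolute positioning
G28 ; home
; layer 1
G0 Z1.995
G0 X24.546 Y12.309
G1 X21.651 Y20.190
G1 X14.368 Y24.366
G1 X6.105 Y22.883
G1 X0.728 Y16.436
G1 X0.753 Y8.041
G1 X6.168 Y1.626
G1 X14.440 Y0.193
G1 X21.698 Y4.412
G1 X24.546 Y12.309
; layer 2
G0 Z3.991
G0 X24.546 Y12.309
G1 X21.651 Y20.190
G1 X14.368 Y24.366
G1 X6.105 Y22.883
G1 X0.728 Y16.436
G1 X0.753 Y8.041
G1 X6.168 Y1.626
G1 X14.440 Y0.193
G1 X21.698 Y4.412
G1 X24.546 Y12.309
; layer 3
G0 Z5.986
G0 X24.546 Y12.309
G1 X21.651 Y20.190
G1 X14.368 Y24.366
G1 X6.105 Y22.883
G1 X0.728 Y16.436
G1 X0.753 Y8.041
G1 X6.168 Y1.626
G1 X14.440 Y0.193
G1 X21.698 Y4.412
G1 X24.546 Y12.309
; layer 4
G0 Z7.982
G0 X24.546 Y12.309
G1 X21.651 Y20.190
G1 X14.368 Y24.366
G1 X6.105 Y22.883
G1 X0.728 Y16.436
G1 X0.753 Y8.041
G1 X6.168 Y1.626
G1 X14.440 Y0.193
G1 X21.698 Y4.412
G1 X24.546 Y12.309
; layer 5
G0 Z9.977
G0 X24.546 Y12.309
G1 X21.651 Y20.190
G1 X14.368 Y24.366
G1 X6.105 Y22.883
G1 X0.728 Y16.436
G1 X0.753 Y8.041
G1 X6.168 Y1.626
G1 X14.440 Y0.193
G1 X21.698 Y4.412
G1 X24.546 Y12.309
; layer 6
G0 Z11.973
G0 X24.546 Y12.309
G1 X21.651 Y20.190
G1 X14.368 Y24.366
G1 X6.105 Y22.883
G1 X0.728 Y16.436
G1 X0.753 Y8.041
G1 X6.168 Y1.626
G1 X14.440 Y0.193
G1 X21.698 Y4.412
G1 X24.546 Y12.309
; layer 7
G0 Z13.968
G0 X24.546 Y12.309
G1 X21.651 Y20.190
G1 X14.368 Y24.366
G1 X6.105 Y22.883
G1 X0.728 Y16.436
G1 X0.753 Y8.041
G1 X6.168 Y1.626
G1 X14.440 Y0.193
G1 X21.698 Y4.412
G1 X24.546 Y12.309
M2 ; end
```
solid part
  facet normal 0.0000 0.0000 -1.0000
    outer loop
      vertex 14.368 24.366 0.000
      vertex 21.651 20.190 0.000
      vertex 24.546 12.309 0.000
    endloop
  endfacet
  facet normal 0.0000 0.0000 -1.0000
    outer loop
      vertex 6.105 22.883 0.000
      vertex 14.368 24.366 0.000
      vertex 24.546 12.309 0.000
    endloop
  endfacet
  facet normal 0.0000 0.0000 -1.0000
    outer loop
      vertex 0.728 16.436 0.000
      vertex 6.105 22.883 0.000
      vertex 24.546 12.309 0.000
    endloop
  endfacet
  facet normal 0.0000 0.0000 -1.0000
    outer loop
      vertex 0.753 8.041 0.000
      vertex 0.728 16.436 0.000
      vertex 24.546 12.309 0.000
    endloop
  endfacet
  facet normal 0.0000 0.0000 -1.0000
    outer loop
      vertex 6.168 1.626 0.000
      vertex 0.753 8.041 0.000
      vertex 24.546 12.309 0.000
    endloop
  endfacet
  facet normal 0.0000 0.0000 -1.0000
    outer loop
      vertex 14.440 0.193 0.000
      vertex 6.168 1.626 0.000
      vertex 24.546 12.309 0.000
    endloop
  endfacet
  facet normal 0.0000 0.0000 -1.0000
    outer loop
      vertex 21.698 4.412 0.000
      vertex 14.440 0.193 0.000
      vertex 24.546 12.309 0.000
    endloop
  endfacet
  facet normal 0.0000 0.0000 1.0000
    outer loop
      vertex 24.546 12.309 13.968
      vertex 21.651 20.190 13.968
      vertex 14.368 24.366 13.968
    endloop
  endfacet
  facet normal 0.0000 0.0000 1.0000
    outer loop
      vertex 24.546 12.309 13.968
      vertex 14.368 24.366 13.968
      vertex 6.105 22.883 13.968
    endloop
  endfacet
  facet normal 0.0000 0.0000 1.0000
    outer loop
      vertex 24.546 12.309 13.968
      vertex 6.105 22.883 13.968
      vertex 0.728 16.436 13.968
    endloop
  endfacet
  facet normal 0.0000 0.0000 1.0000
    outer loop
      vertex 24.546 12.309 13.968
      vertex 0.728 16.436 13.968
      vertex 0.753 8.041 13.968
    endloop
  endfacet
  facet normal 0.0000 0.0000 1.0000
    outer loop
      vertex 24.546 12.309 13.968
      vertex 0.753 8.041 13.968
      vertex 6.168 1.626 13.968
    endloop
  endfacet
  facet normal 0.0000 0.0000 1.0000
    outer loop
      vertex 24.546 12.309 13.968
      vertex 6.168 1.626 13.968
      vertex 14.440 0.193 13.968
    endloop
  endfacet
  facet normal 0.0000 0.0000 1.0000
    outer loop
      vertex 24.546 12.309 13.968
      vertex 14.440 0.193 13.968
      vertex 21.698 4.412 13.968
    endloop
  endfacet
  facet normal 0.9387 0.3448 0.0000
    outer loop
      vertex 24.546 12.309 0.000
      vertex 21.651 20.190 0.000
      vertex 21.651 20.190 13.968
    endloop
  endfacet
  facet normal 0.9387 0.3448 0.0000
    outer loop
      vertex 24.546 12.309 0.000
      vertex 21.651 20.190 13.968
      vertex 24.546 12.309 13.968
    endloop
  endfacet
  facet normal 0.4974 0.8675 0.0000
    outer loop
      vertex 21.651 20.190 0.000
      vertex 14.368 24.366 0.000
      vertex 14.368 24.366 13.968
    endloop
  endfacet
  facet normal 0.4974 0.8675 0.0000
    outer loop
      vertex 21.651 20.190 0.000
      vertex 14.368 24.366 13.968
      vertex 21.651 20.190 13.968
    endloop
  endfacet
  facet normal -0.1767 0.9843 0.0000
    outer loop
      vertex 14.368 24.366 0.000
      vertex 6.105 22.883 0.000
      vertex 6.105 22.883 13.968
    endloop
  endfacet
  facet normal -0.1767 0.9843 0.0000
    outer loop
      vertex 14.368 24.366 0.000
      vertex 6.105 22.883 13.968
      vertex 14.368 24.366 13.968
    endloop
  endfacet
  facet normal -0.7680 0.6405 0.0000
    outer loop
      vertex 6.105 22.883 0.000
      vertex 0.728 16.436 0.000
      vertex 0.728 16.436 13.968
    endloop
  endfacet
  facet normal -0.7680 0.6405 0.0000
    outer loop
      vertex 6.105 22.883 0.000
      vertex 0.728 16.436 13.968
      vertex 6.105 22.883 13.968
    endloop
  endfacet
  facet normal -1.0000 -0.0030 0.0000
    outer loop
      vertex 0.728 16.436 0.000
      vertex 0.753 8.041 0.000
      vertex 0.753 8.041 13.968
    endloop
  endfacet
  facet normal -1.0000 -0.0030 0.0000
    outer loop
      vertex 0.728 16.436 0.000
      vertex 0.753 8.041 13.968
      vertex 0.728 16.436 13.968
    endloop
  endfacet
  facet normal -0.7642 -0.6450 0.0000
    outer loop
      vertex 0.753 8.041 0.000
      vertex 6.168 1.626 0.000
      vertex 6.168 1.626 13.968
    endloop
  endfacet
  facet normal -0.7642 -0.6450 0.0000
    outer loop
      vertex 0.753 8.041 0.000
      vertex 6.168 1.626 13.968
      vertex 0.753 8.041 13.968
    endloop
  endfacet
  facet normal -0.1707 -0.9853 0.0000
    outer loop
      vertex 6.168 1.626 0.000
      vertex 14.440 0.193 0.000
      vertex 14.440 0.193 13.968
    endloop
  endfacet
  facet normal -0.1707 -0.9853 0.0000
    outer loop
      vertex 6.168 1.626 0.000
      vertex 14.440 0.193 13.968
      vertex 6.168 1.626 13.968
    endloop
  endfacet
  facet normal 0.5026 -0.8645 0.0000
    outer loop
      vertex 14.440 0.193 0.000
      vertex 21.698 4.412 0.000
      vertex 21.698 4.412 13.968
    endloop
  endfacet
  facet normal 0.5026 -0.8645 0.0000
    outer loop
      vertex 14.440 0.193 0.000
      vertex 21.698 4.412 13.968
      vertex 14.440 0.193 13.968
    endloop
  endfacet
  facet normal 0.9407 -0.3393 0.0000
    outer loop
      vertex 21.698 4.412 0.000
      vertex 24.546 12.309 0.000
      vertex 24.546 12.309 13.968
    endloop
  endfacet
  facet normal 0.9407 -0.3393 0.0000
    outer loop
      vertex 21.698 4.412 0.000
      vertex 24.546 12.309 13.968
      vertex 21.698 4.412 13.968
    endloop
  endfacet
endsolid part

The G0 Z moves step by Δz≈1.995 mm. Every layer's G1 loop is the same polygon, so the solid is a straight extrusion of it from z=0 to z≈14. Closing with flat bottom and top caps and triangulating gives 32 facets — a regular 9-sided prism (a cylinder approximated with 9 flat sides), circumscribed radius ≈ 12.3 mm, height ≈ 14 mm.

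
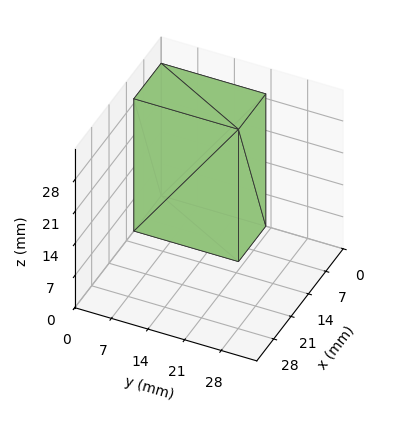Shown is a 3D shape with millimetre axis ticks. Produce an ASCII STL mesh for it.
Reading the render: the shape is a rectangular box, roughly 11 × 20 mm footprint and 29 mm tall (dimensions read to the nearest mm from the axis ticks). For the STL, each face is triangulated and given an outward normal.

solid part
  facet normal 0.0000 0.0000 -1.0000
    outer loop
      vertex 11.00 20.00 0.00
      vertex 11.00 0.00 0.00
      vertex 0.00 0.00 0.00
    endloop
  endfacet
  facet normal 0.0000 0.0000 -1.0000
    outer loop
      vertex 0.00 20.00 0.00
      vertex 11.00 20.00 0.00
      vertex 0.00 0.00 0.00
    endloop
  endfacet
  facet normal 0.0000 0.0000 1.0000
    outer loop
      vertex 0.00 0.00 29.00
      vertex 11.00 0.00 29.00
      vertex 11.00 20.00 29.00
    endloop
  endfacet
  facet normal 0.0000 0.0000 1.0000
    outer loop
      vertex 0.00 0.00 29.00
      vertex 11.00 20.00 29.00
      vertex 0.00 20.00 29.00
    endloop
  endfacet
  facet normal 0.0000 -1.0000 0.0000
    outer loop
      vertex 0.00 0.00 0.00
      vertex 11.00 0.00 0.00
      vertex 11.00 0.00 29.00
    endloop
  endfacet
  facet normal 0.0000 -1.0000 0.0000
    outer loop
      vertex 0.00 0.00 0.00
      vertex 11.00 0.00 29.00
      vertex 0.00 0.00 29.00
    endloop
  endfacet
  facet normal 0.0000 1.0000 0.0000
    outer loop
      vertex 11.00 20.00 29.00
      vertex 11.00 20.00 0.00
      vertex 0.00 20.00 0.00
    endloop
  endfacet
  facet normal 0.0000 1.0000 0.0000
    outer loop
      vertex 0.00 20.00 29.00
      vertex 11.00 20.00 29.00
      vertex 0.00 20.00 0.00
    endloop
  endfacet
  facet normal -1.0000 0.0000 0.0000
    outer loop
      vertex 0.00 20.00 29.00
      vertex 0.00 20.00 0.00
      vertex 0.00 0.00 0.00
    endloop
  endfacet
  facet normal -1.0000 0.0000 0.0000
    outer loop
      vertex 0.00 0.00 29.00
      vertex 0.00 20.00 29.00
      vertex 0.00 0.00 0.00
    endloop
  endfacet
  facet normal 1.0000 0.0000 0.0000
    outer loop
      vertex 11.00 0.00 0.00
      vertex 11.00 20.00 0.00
      vertex 11.00 20.00 29.00
    endloop
  endfacet
  facet normal 1.0000 0.0000 0.0000
    outer loop
      vertex 11.00 0.00 0.00
      vertex 11.00 20.00 29.00
      vertex 11.00 0.00 29.00
    endloop
  endfacet
endsolid part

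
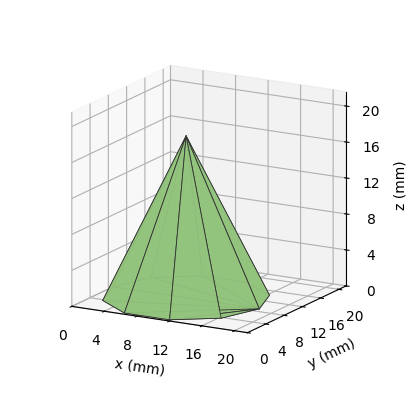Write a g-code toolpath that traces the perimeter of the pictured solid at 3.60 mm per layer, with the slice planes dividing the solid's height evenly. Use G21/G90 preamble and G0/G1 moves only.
Reading the render: the shape is a regular 10-sided pyramid, base circumscribed radius ≈ 9 mm, apex at z ≈ 18 mm (dimensions read to the nearest mm from the axis ticks). For the g-code, the solid's height is divided into equal slices at the stated Δz and each level perimeter traced with G1 moves after a G0 lift.

; perimeter-only toolpath
G21 ; units = mm
G90 ; absolute positioning
G28 ; home
; layer 1
G0 Z3.60
G0 X16.20 Y9.00
G1 X14.82 Y13.23
G1 X11.22 Y15.85
G1 X6.78 Y15.85
G1 X3.18 Y13.23
G1 X1.80 Y9.00
G1 X3.18 Y4.77
G1 X6.78 Y2.15
G1 X11.22 Y2.15
G1 X14.82 Y4.77
G1 X16.20 Y9.00
; layer 2
G0 Z7.20
G0 X14.40 Y9.00
G1 X13.37 Y12.17
G1 X10.67 Y14.14
G1 X7.33 Y14.14
G1 X4.63 Y12.17
G1 X3.60 Y9.00
G1 X4.63 Y5.83
G1 X7.33 Y3.86
G1 X10.67 Y3.86
G1 X13.37 Y5.83
G1 X14.40 Y9.00
; layer 3
G0 Z10.80
G0 X12.60 Y9.00
G1 X11.91 Y11.12
G1 X10.11 Y12.42
G1 X7.89 Y12.42
G1 X6.09 Y11.12
G1 X5.40 Y9.00
G1 X6.09 Y6.88
G1 X7.89 Y5.58
G1 X10.11 Y5.58
G1 X11.91 Y6.88
G1 X12.60 Y9.00
; layer 4
G0 Z14.40
G0 X10.80 Y9.00
G1 X10.46 Y10.06
G1 X9.56 Y10.71
G1 X8.44 Y10.71
G1 X7.54 Y10.06
G1 X7.20 Y9.00
G1 X7.54 Y7.94
G1 X8.44 Y7.29
G1 X9.56 Y7.29
G1 X10.46 Y7.94
G1 X10.80 Y9.00
M2 ; end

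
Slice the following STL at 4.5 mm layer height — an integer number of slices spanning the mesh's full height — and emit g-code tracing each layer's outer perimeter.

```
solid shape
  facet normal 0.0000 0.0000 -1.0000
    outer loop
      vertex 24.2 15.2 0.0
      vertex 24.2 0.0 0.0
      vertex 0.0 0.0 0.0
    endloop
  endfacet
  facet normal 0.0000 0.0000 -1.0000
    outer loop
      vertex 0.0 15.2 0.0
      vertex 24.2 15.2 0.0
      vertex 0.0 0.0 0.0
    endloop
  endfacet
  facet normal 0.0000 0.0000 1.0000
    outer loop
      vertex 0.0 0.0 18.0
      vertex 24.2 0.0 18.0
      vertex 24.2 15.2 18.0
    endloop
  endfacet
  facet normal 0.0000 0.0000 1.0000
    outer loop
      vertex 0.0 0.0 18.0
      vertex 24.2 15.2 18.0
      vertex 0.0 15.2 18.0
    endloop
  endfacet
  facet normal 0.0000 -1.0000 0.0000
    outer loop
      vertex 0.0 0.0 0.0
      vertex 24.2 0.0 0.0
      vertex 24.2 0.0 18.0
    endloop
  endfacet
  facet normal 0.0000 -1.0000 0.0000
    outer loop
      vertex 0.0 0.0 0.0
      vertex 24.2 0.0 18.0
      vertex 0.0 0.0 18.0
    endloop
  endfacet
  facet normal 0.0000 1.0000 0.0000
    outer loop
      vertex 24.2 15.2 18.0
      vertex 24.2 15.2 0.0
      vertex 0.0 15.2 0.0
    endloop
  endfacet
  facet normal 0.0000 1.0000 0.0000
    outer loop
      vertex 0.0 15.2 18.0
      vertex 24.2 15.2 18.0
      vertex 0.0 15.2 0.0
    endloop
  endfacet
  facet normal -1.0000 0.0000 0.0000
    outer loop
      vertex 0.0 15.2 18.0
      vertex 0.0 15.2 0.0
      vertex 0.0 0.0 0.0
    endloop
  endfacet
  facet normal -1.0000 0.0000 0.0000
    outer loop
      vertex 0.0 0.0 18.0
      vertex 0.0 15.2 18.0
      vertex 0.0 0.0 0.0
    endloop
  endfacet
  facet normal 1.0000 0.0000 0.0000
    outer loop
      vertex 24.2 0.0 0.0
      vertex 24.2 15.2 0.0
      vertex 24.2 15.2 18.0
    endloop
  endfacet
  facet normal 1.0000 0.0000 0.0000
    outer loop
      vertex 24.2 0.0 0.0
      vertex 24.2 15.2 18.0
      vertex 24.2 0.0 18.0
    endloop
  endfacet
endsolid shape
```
; perimeter-only toolpath
G21 ; units = mm
G90 ; absolute positioning
G28 ; home
; layer 1
G0 Z4.5
G0 X0.0 Y0.0
G1 X24.2 Y0.0
G1 X24.2 Y15.2
G1 X0.0 Y15.2
G1 X0.0 Y0.0
; layer 2
G0 Z9.0
G0 X0.0 Y0.0
G1 X24.2 Y0.0
G1 X24.2 Y15.2
G1 X0.0 Y15.2
G1 X0.0 Y0.0
; layer 3
G0 Z13.5
G0 X0.0 Y0.0
G1 X24.2 Y0.0
G1 X24.2 Y15.2
G1 X0.0 Y15.2
G1 X0.0 Y0.0
; layer 4
G0 Z18.0
G0 X0.0 Y0.0
G1 X24.2 Y0.0
G1 X24.2 Y15.2
G1 X0.0 Y15.2
G1 X0.0 Y0.0
M2 ; end

The solid is a rectangular box, roughly 24.2 × 15.2 mm footprint and 18 mm tall. Slicing at Δz = 4.5 mm — 4 equal slices spanning the solid's height, so layer i sits at z = i·h/4 — gives 4 non-empty perimeters. Each is a 4-segment closed polygon; G0 lifts to the layer z and rapids to the start vertex, then G1 traces the edges.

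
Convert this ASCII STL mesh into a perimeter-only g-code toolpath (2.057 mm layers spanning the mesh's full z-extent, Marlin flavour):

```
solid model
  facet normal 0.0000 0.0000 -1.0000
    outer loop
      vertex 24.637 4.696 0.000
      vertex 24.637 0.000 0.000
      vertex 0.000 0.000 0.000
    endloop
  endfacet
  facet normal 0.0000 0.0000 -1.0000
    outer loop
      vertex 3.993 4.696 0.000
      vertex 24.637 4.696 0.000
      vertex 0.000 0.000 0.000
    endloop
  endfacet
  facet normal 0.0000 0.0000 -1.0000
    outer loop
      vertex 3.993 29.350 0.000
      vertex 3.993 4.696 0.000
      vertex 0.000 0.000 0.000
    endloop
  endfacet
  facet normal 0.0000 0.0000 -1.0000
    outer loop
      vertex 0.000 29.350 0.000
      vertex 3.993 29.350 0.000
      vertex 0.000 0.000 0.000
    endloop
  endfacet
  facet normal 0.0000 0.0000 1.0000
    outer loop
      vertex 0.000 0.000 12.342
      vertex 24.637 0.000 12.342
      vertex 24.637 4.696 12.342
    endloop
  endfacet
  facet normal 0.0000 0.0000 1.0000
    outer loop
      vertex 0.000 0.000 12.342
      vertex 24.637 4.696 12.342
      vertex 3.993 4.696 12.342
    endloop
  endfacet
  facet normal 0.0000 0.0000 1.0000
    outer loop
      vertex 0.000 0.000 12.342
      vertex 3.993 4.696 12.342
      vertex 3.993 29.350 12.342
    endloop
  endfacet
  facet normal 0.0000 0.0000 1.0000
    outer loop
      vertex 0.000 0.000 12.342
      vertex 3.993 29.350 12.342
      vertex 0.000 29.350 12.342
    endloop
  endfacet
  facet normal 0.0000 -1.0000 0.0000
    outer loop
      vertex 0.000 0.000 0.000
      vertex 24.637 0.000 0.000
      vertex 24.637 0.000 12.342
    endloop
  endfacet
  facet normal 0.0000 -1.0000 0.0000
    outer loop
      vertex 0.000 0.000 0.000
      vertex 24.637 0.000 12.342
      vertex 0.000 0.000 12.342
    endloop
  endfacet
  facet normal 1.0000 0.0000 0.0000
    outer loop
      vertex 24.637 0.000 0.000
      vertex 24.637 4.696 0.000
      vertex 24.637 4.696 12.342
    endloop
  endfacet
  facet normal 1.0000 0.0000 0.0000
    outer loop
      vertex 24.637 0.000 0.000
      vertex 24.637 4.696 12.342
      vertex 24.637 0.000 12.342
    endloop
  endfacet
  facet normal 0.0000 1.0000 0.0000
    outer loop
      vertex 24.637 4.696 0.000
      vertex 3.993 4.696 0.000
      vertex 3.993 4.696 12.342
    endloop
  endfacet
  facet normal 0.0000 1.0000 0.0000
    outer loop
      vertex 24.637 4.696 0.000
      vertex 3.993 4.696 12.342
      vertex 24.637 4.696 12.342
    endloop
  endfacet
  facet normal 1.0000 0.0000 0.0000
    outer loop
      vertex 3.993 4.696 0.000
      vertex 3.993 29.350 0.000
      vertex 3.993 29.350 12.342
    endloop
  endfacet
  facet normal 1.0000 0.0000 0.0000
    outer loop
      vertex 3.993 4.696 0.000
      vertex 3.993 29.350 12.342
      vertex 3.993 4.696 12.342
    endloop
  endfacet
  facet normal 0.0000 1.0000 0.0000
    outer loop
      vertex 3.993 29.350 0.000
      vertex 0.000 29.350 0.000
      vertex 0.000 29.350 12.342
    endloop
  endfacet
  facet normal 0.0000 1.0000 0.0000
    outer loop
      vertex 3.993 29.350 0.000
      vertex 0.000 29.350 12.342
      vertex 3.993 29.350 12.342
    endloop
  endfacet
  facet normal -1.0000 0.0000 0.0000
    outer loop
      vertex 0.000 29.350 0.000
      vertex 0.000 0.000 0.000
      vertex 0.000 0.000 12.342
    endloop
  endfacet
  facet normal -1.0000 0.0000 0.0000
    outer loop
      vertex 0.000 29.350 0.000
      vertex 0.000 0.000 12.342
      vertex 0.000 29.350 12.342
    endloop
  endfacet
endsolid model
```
; perimeter-only toolpath
G21 ; units = mm
G90 ; absolute positioning
G28 ; home
; layer 1
G0 Z2.057
G0 X0.000 Y0.000
G1 X24.637 Y0.000
G1 X24.637 Y4.696
G1 X3.993 Y4.696
G1 X3.993 Y29.350
G1 X0.000 Y29.350
G1 X0.000 Y0.000
; layer 2
G0 Z4.114
G0 X0.000 Y0.000
G1 X24.637 Y0.000
G1 X24.637 Y4.696
G1 X3.993 Y4.696
G1 X3.993 Y29.350
G1 X0.000 Y29.350
G1 X0.000 Y0.000
; layer 3
G0 Z6.171
G0 X0.000 Y0.000
G1 X24.637 Y0.000
G1 X24.637 Y4.696
G1 X3.993 Y4.696
G1 X3.993 Y29.350
G1 X0.000 Y29.350
G1 X0.000 Y0.000
; layer 4
G0 Z8.228
G0 X0.000 Y0.000
G1 X24.637 Y0.000
G1 X24.637 Y4.696
G1 X3.993 Y4.696
G1 X3.993 Y29.350
G1 X0.000 Y29.350
G1 X0.000 Y0.000
; layer 5
G0 Z10.285
G0 X0.000 Y0.000
G1 X24.637 Y0.000
G1 X24.637 Y4.696
G1 X3.993 Y4.696
G1 X3.993 Y29.350
G1 X0.000 Y29.350
G1 X0.000 Y0.000
; layer 6
G0 Z12.342
G0 X0.000 Y0.000
G1 X24.637 Y0.000
G1 X24.637 Y4.696
G1 X3.993 Y4.696
G1 X3.993 Y29.350
G1 X0.000 Y29.350
G1 X0.000 Y0.000
M2 ; end

The solid is an L-shaped prism: outer 24.6 × 29.4 mm, arm thicknesses ≈ 4.7 mm (horizontal) and 3.99 mm (vertical), extruded 12.3 mm in z. Slicing at Δz = 2.057 mm — 6 equal slices spanning the solid's height, so layer i sits at z = i·h/6 — gives 6 non-empty perimeters. Each is a 6-segment closed polygon; G0 lifts to the layer z and rapids to the start vertex, then G1 traces the edges.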